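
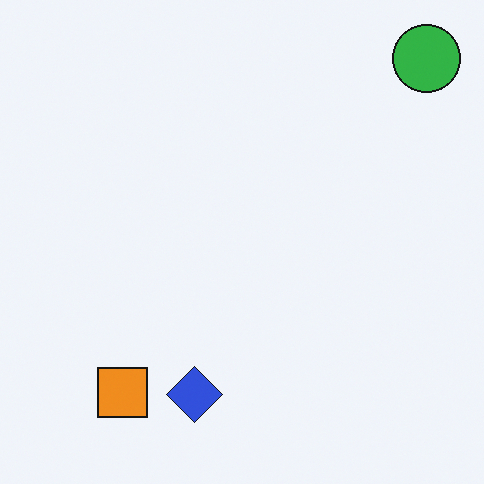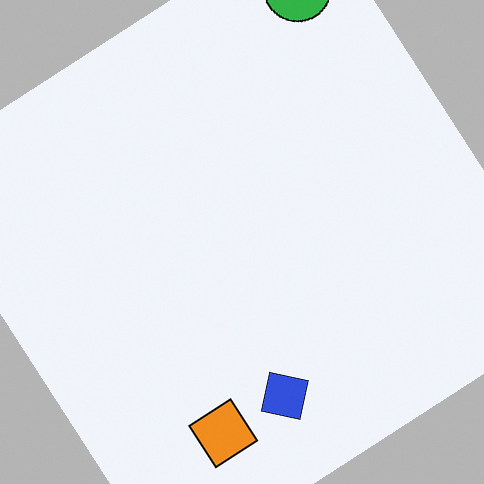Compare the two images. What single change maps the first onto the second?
The second image is the first rotated counter-clockwise by a large amount — several tens of degrees.

Every shape is tilted by the same angle and the image corners show triangular fill wedges — a whole-image rotation by a non-right angle.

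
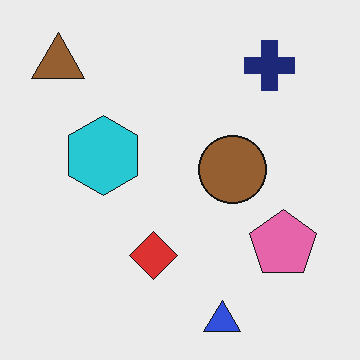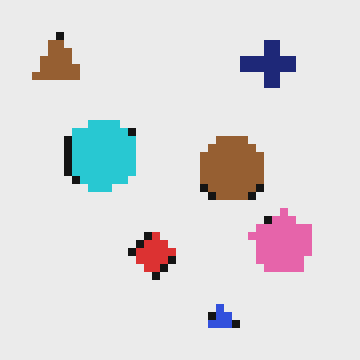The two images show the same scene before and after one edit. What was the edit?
The image was pixelated into visible square blocks.

Shapes are reduced to large square blocks; fine edges and outlines are lost — a downscale-then-upscale (mosaic) effect.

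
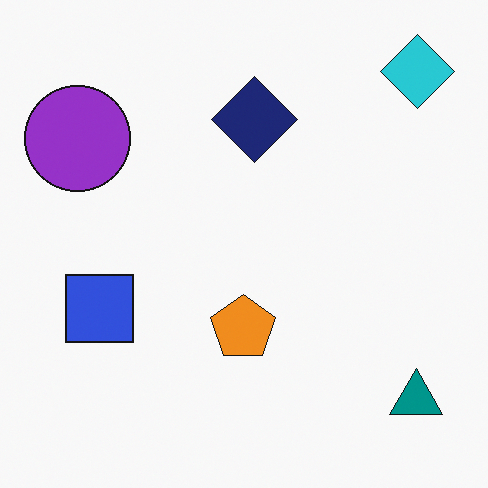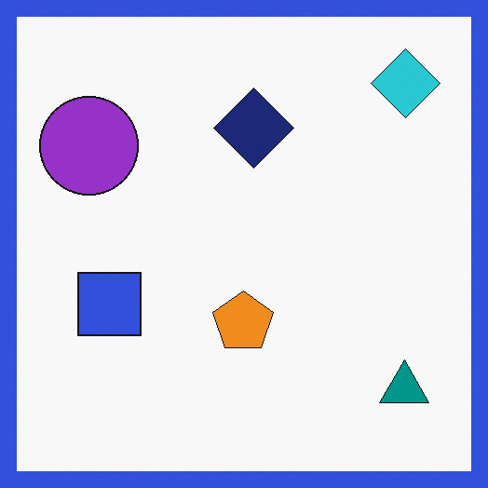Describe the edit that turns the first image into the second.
This is the original image framed with a blue border.

A solid blue frame runs around the edge of the second image, with the content slightly shrunk inside it.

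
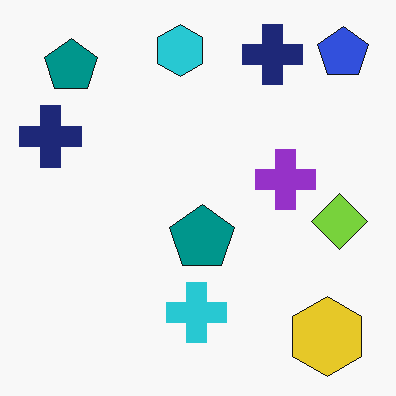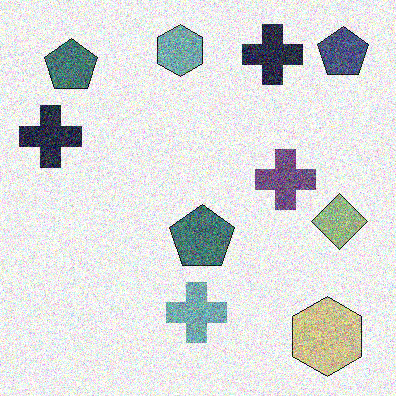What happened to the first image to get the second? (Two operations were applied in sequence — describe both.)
The transformation is: heavily desaturated, then degraded with heavy additive noise.

All colors are more muted and greyish — a global saturation change. Random speckle covers the whole image, including the flat background.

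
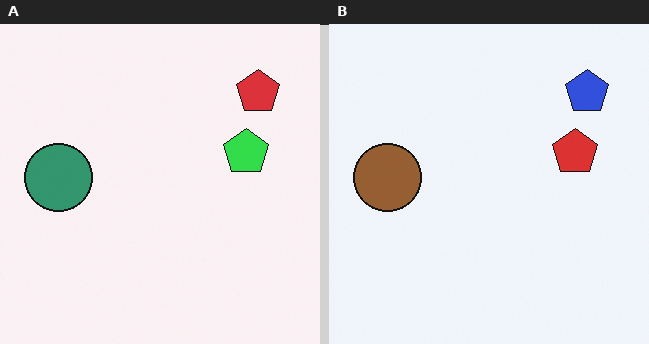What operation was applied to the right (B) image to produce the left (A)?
Hue-shifted through roughly a third of the color wheel.

Every shape's color has rotated by the same amount around the hue wheel — a uniform hue shift.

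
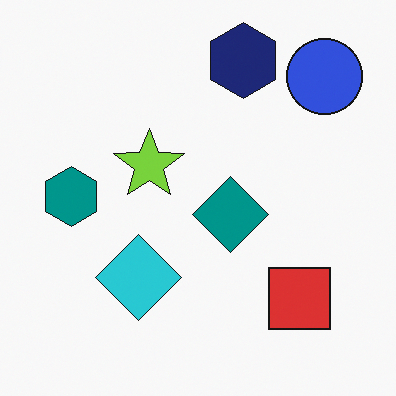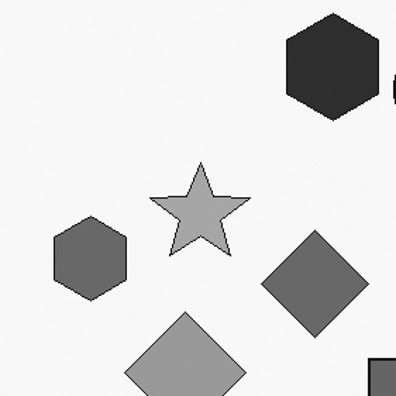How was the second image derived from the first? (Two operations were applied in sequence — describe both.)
The image was cropped slightly and scaled back up, then converted to grayscale.

The visible shapes are larger and the field of view is narrower; shapes near the original edges may be partly or wholly outside the frame — a crop-and-rescale. All color is removed — every shape is now a shade of grey.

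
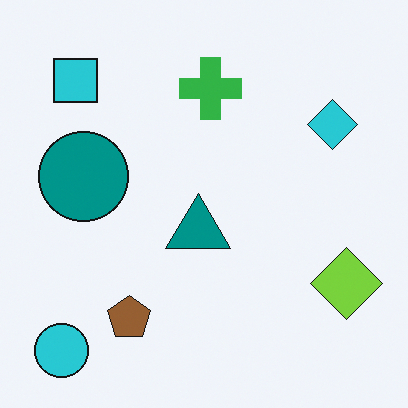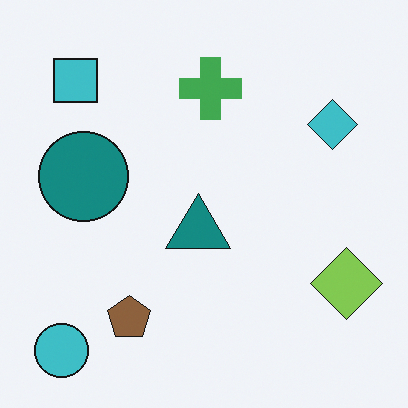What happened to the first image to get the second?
The image was slightly desaturated.

All colors are more muted and greyish — a global saturation change.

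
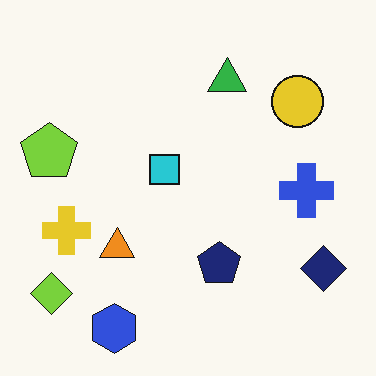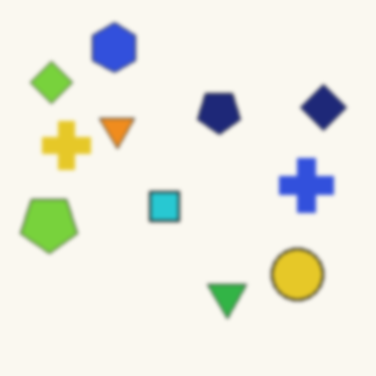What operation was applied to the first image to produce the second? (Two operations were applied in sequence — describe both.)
It was flipped vertically (top ↔ bottom), then lightly blurred.

The blue hexagon is in the bottom-left of the first image and the top-left of the second — shapes on opposite sides of the horizontal midline have swapped in a mirror flip. Shape edges and outlines are uniformly softened across the whole image.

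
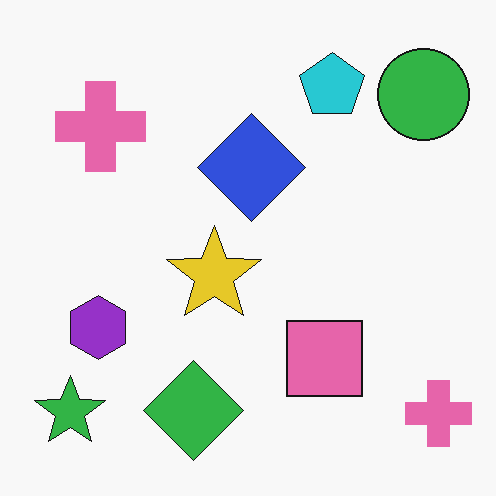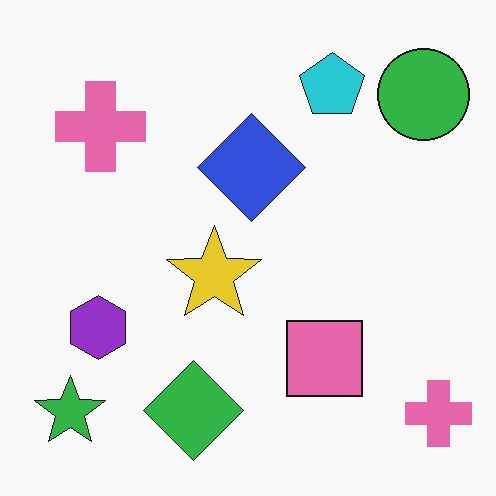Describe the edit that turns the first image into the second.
The transformation is: given moderate JPEG compression.

Blocky 8×8 compression artifacts appear around shape edges and the flat background shows ringing — characteristic JPEG degradation.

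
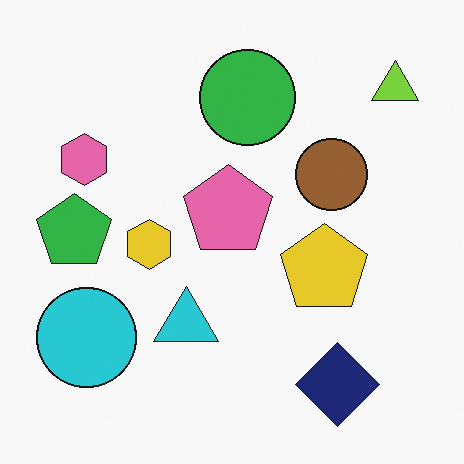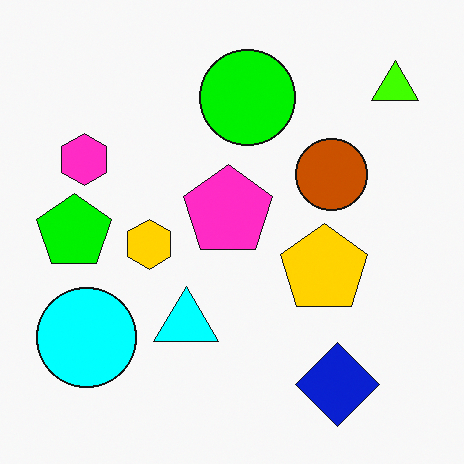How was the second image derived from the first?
This is the original image made much more vivid (saturation change).

All colors are more vivid — a global saturation change.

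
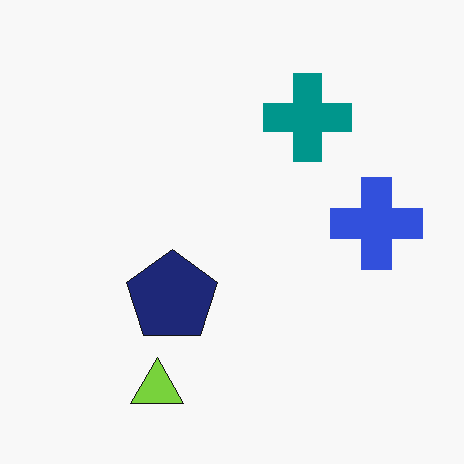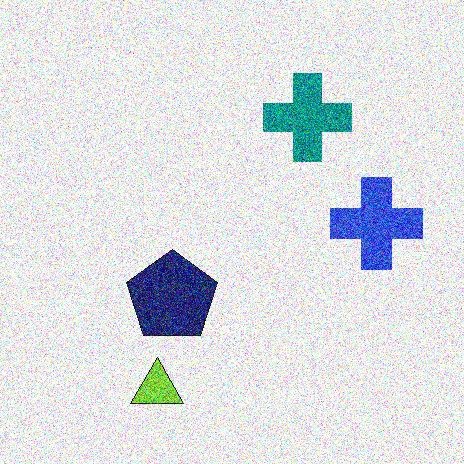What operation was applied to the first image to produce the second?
The second image is the first degraded with a thick layer of grain.

Random speckle covers the whole image, including the flat background.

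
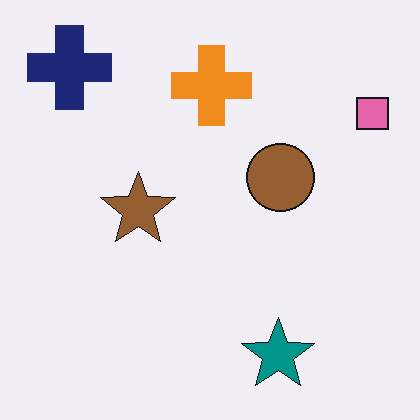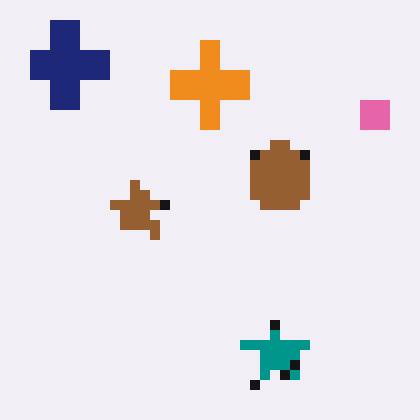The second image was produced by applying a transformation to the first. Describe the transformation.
It was coarsely pixelated.

Shapes are reduced to large square blocks; fine edges and outlines are lost — a downscale-then-upscale (mosaic) effect.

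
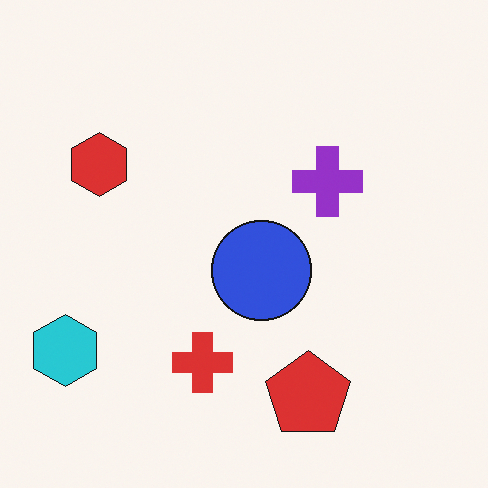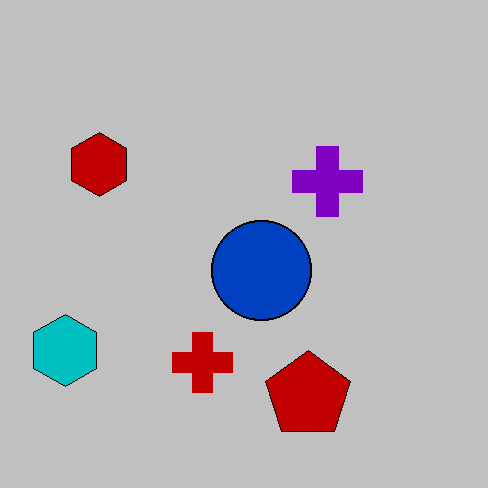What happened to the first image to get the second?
It was aggressively posterized.

Each flat color has snapped to a coarser quantized level — most visibly, the near-white background has dropped to a flat grey.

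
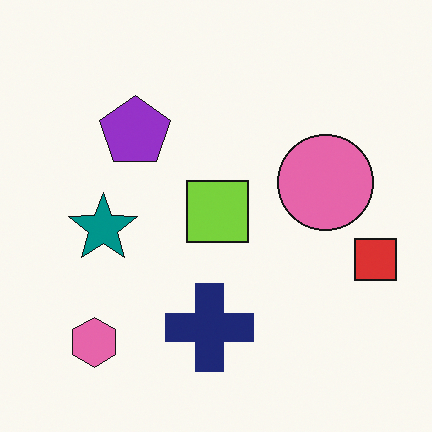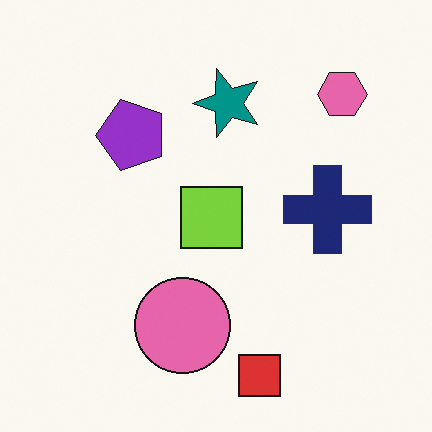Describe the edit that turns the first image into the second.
Transposed (reflected across the top-left ↔ bottom-right diagonal).

Shapes have swapped their row and column positions — what was in the top-right is now in the bottom-left — a diagonal reflection.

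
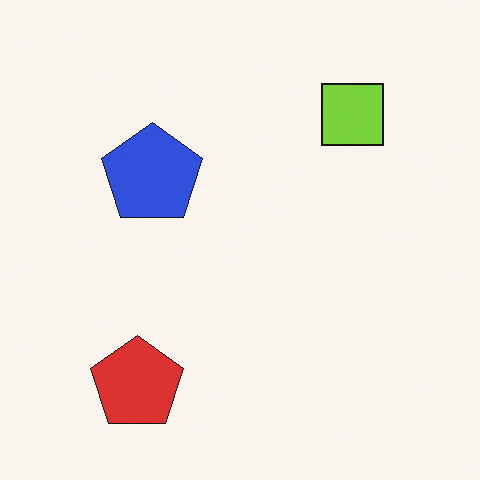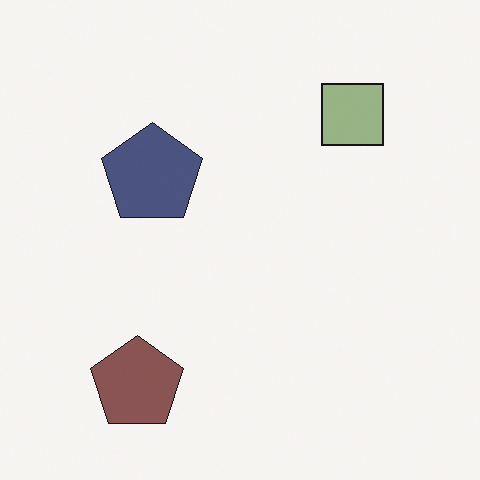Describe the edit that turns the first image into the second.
The transformation is: heavily desaturated.

All colors are more muted and greyish — a global saturation change.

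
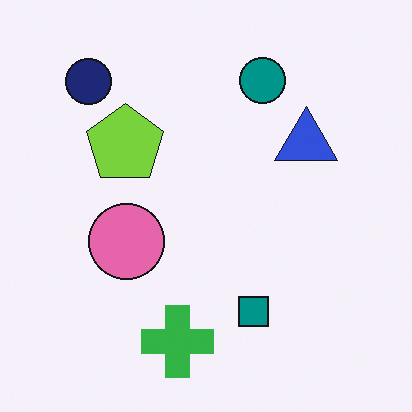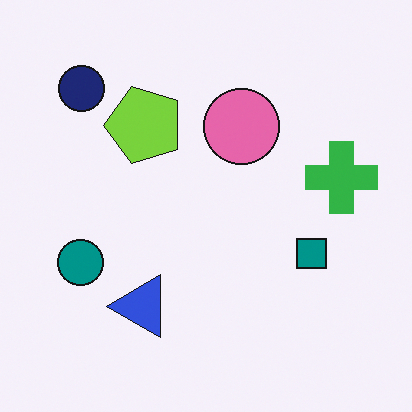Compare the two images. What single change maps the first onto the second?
The image was transposed (reflected across the top-left ↔ bottom-right diagonal).

Shapes have swapped their row and column positions — what was in the top-right is now in the bottom-left — a diagonal reflection.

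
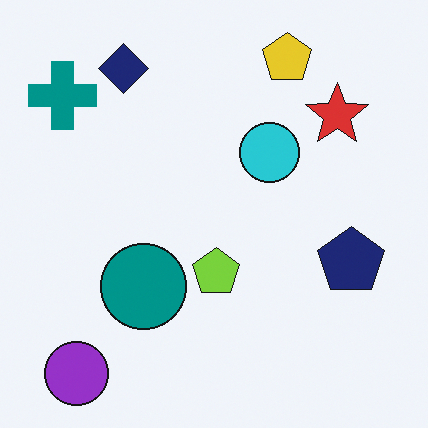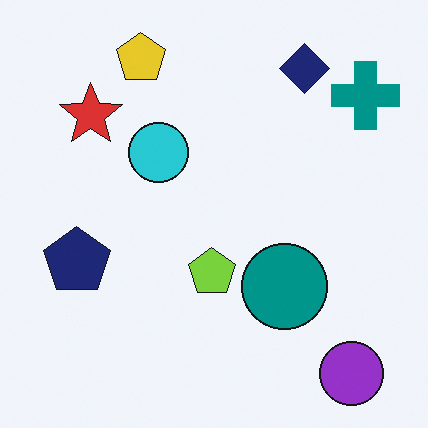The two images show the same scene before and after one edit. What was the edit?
The second image is the first flipped horizontally (left ↔ right).

The teal cross is in the top-left of the first image and the top-right of the second — shapes on opposite sides of the vertical midline have swapped in a mirror flip.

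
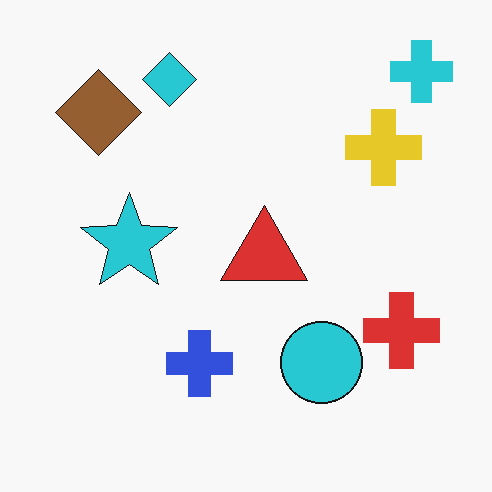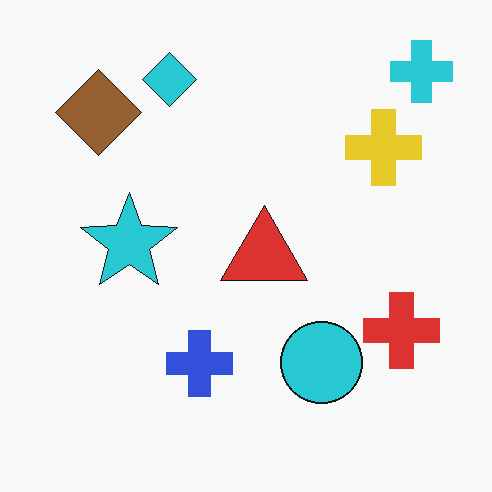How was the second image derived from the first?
The image was given moderate JPEG compression.

Blocky 8×8 compression artifacts appear around shape edges and the flat background shows ringing — characteristic JPEG degradation.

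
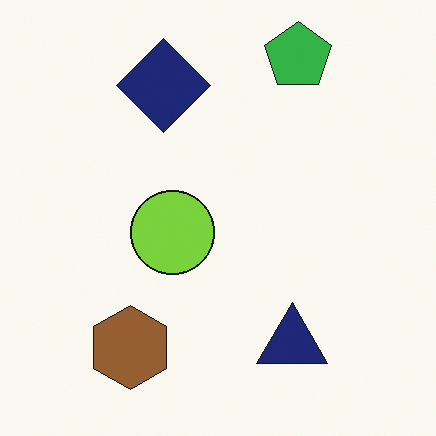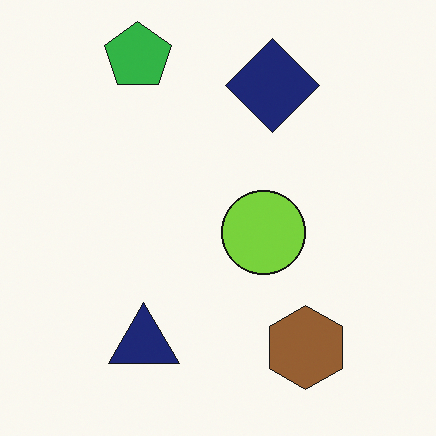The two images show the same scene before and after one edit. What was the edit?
It was flipped horizontally (left ↔ right).

The brown hexagon is in the bottom-left of the first image and the bottom-right of the second — shapes on opposite sides of the vertical midline have swapped in a mirror flip.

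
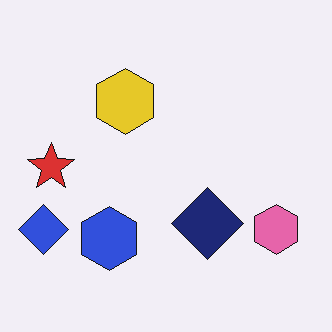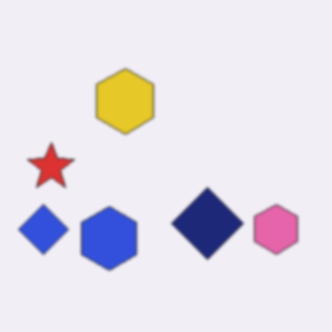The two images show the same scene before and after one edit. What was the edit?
This is the original image slightly softened.

Shape edges and outlines are uniformly softened across the whole image.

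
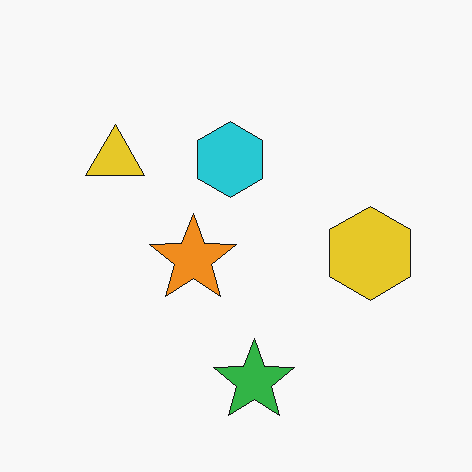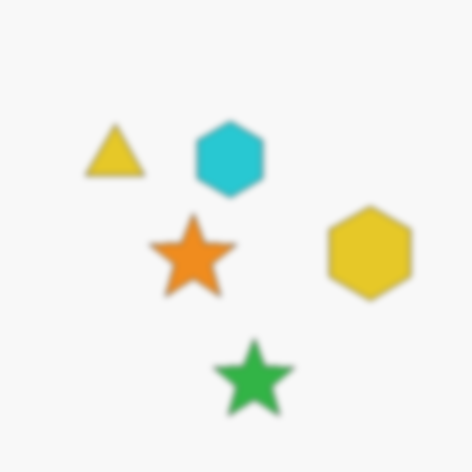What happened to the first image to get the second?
The image was noticeably gaussian-blurred.

Shape edges and outlines are uniformly softened across the whole image.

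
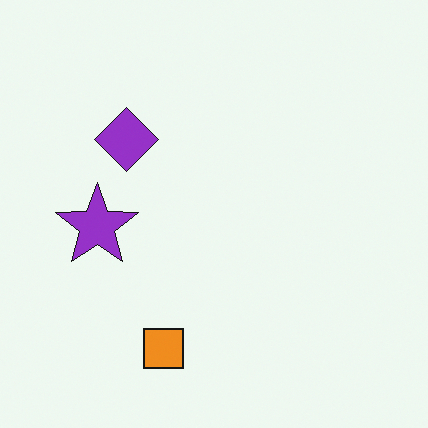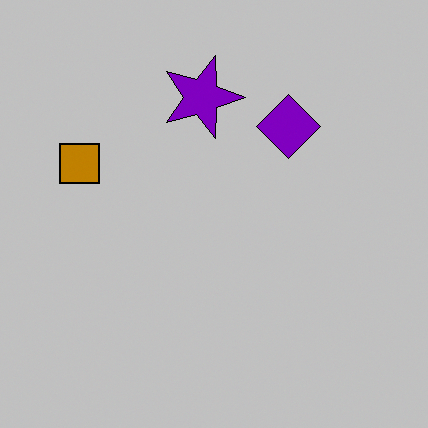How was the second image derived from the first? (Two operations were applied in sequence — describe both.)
It was aggressively posterized, then rotated 90° clockwise.

Each flat color has snapped to a coarser quantized level — most visibly, the near-white background has dropped to a flat grey. The orange square sits in the bottom of the first image and the left of the second — consistent with a whole-image 90° clockwise rotation.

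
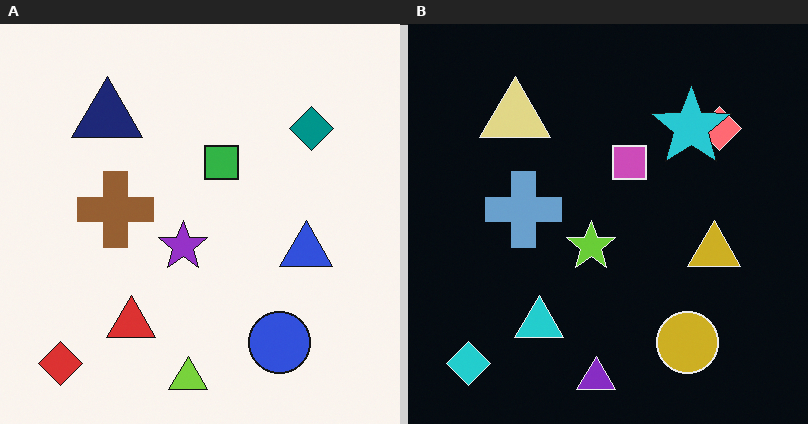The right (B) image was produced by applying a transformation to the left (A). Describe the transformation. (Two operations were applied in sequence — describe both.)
This is the original image color-inverted (negative), then overlaid with an additional cyan star.

The light background has become dark and every shape's color is its complement — a photographic negative. A cyan star appears in the right (B) image that is absent from the left (A).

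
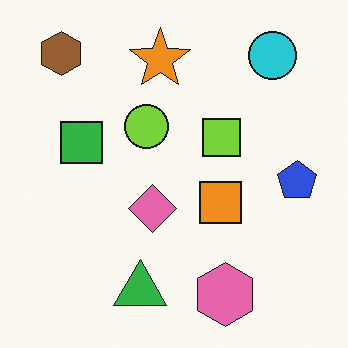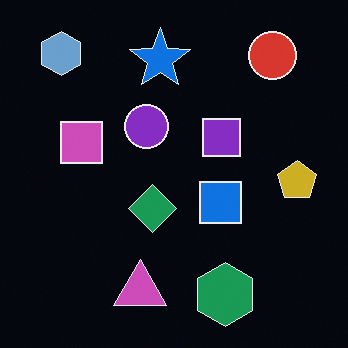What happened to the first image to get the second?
This is the original image color-inverted (negative).

The light background has become dark and every shape's color is its complement — a photographic negative.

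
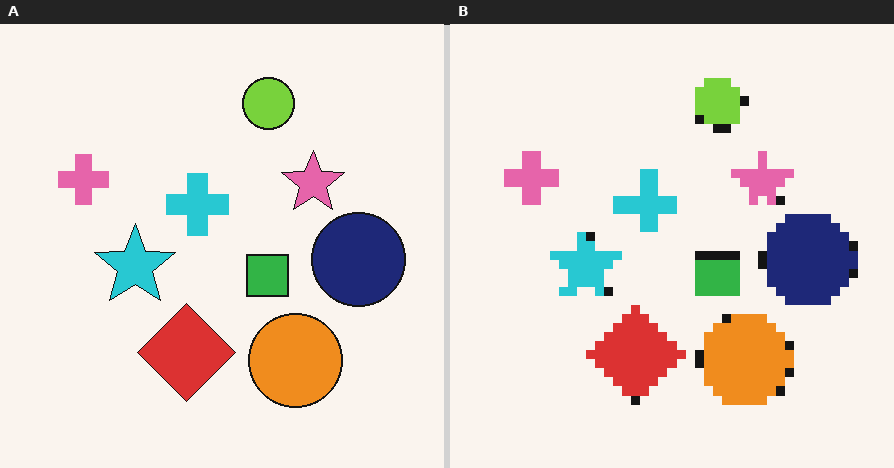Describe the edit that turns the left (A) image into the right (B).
The transformation is: heavily pixelated into large blocks.

Shapes are reduced to large square blocks; fine edges and outlines are lost — a downscale-then-upscale (mosaic) effect.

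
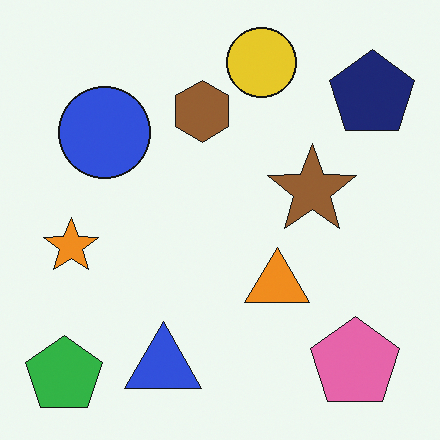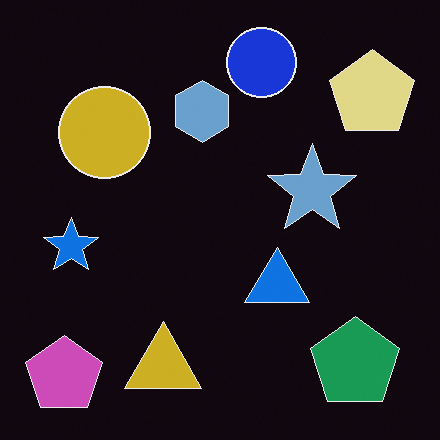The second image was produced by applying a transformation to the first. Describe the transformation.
It was color-inverted (negative).

The light background has become dark and every shape's color is its complement — a photographic negative.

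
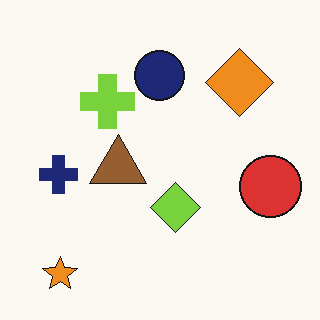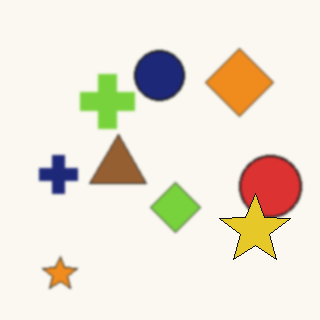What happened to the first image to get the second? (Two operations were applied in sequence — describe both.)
Given a subtle gaussian blur, then overlaid with an additional yellow star.

Shape edges and outlines are uniformly softened across the whole image. A yellow star appears in the second image that is absent from the first.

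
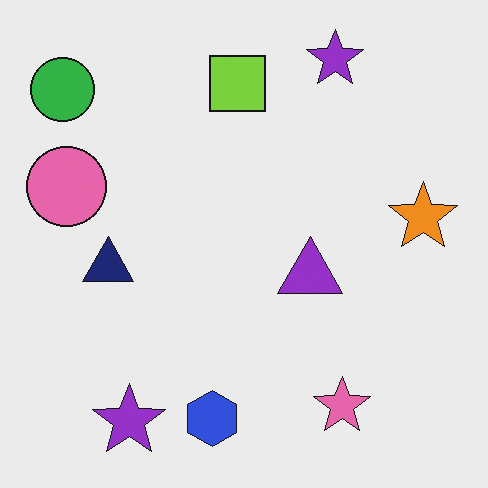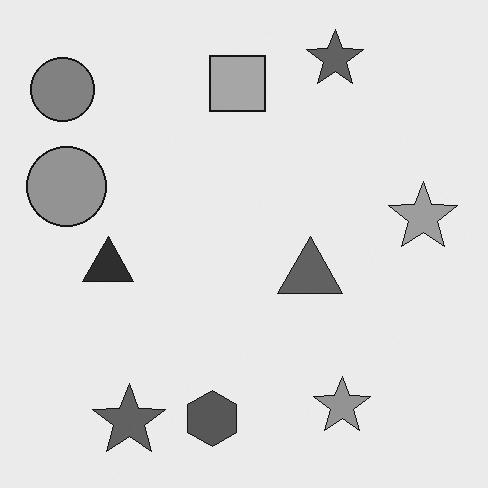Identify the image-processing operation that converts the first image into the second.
It was converted to grayscale.

All color is removed — every shape is now a shade of grey.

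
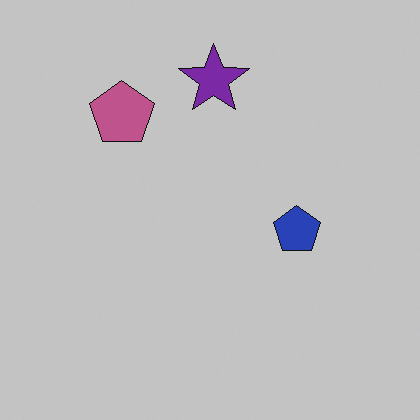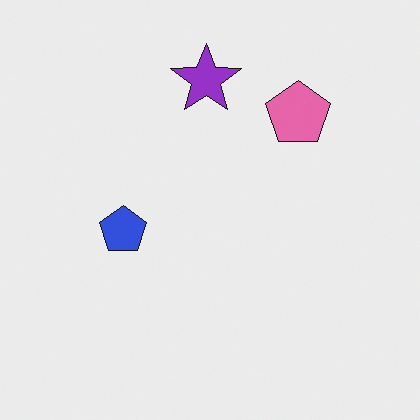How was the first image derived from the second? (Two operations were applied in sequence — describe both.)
This is the original image flipped horizontally (left ↔ right), then darkened a little.

The pink pentagon is in the top-right of the second image and the top-left of the first — shapes on opposite sides of the vertical midline have swapped in a mirror flip. Every pixel — background and shapes alike — is uniformly darkened.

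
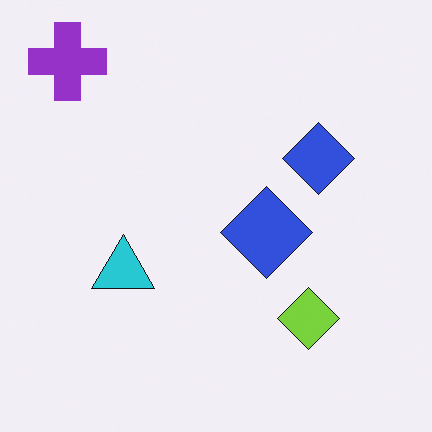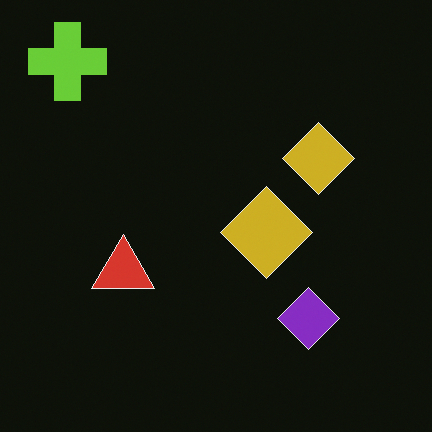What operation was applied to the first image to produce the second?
It was color-inverted (negative).

The light background has become dark and every shape's color is its complement — a photographic negative.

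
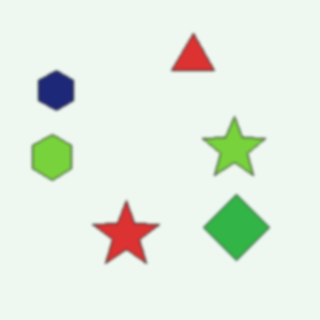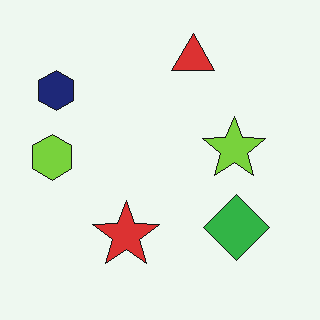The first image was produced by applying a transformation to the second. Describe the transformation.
The first image is the second slightly softened.

Shape edges and outlines are uniformly softened across the whole image.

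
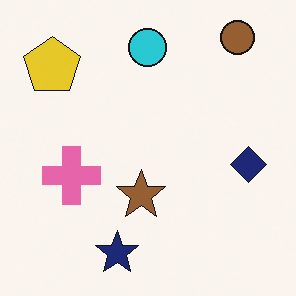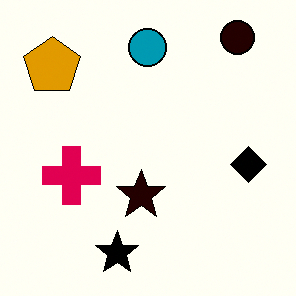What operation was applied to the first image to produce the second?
This is the original image boosted in contrast.

Tones are pushed away from mid-grey across the whole image — a global contrast change.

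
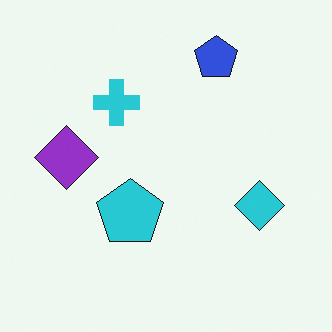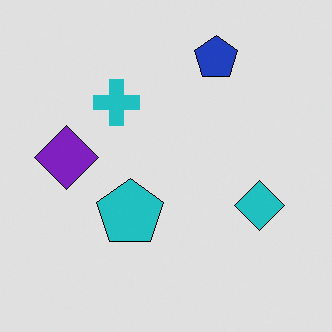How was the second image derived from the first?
Moderately posterized.

Each flat color has snapped to a coarser quantized level — most visibly, the near-white background has dropped to a flat grey.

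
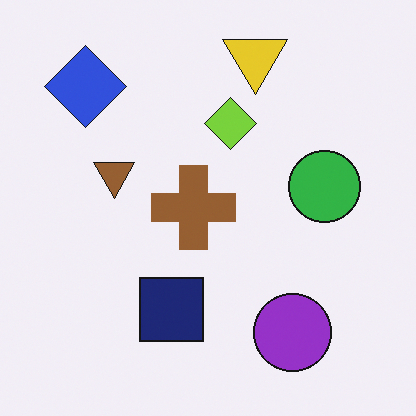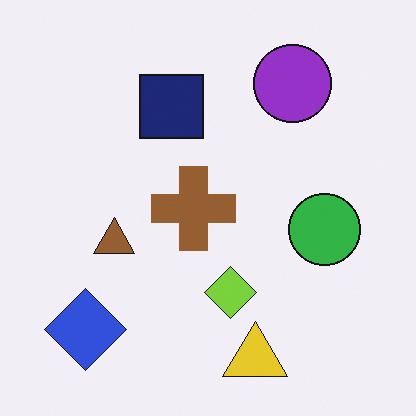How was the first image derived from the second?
This is the original image flipped vertically (top ↔ bottom).

The yellow triangle is in the bottom of the second image and the top of the first — shapes on opposite sides of the horizontal midline have swapped in a mirror flip.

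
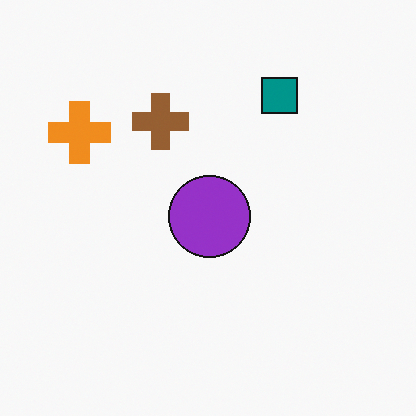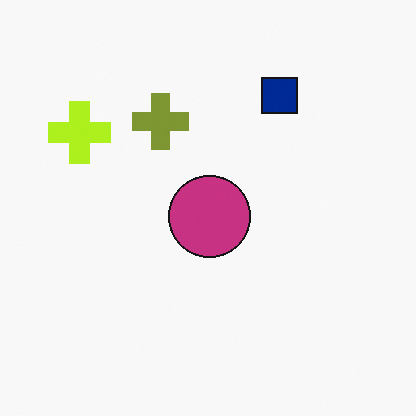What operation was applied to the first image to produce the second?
The transformation is: hue-shifted by a small amount.

Every shape's color has rotated by the same amount around the hue wheel — a uniform hue shift.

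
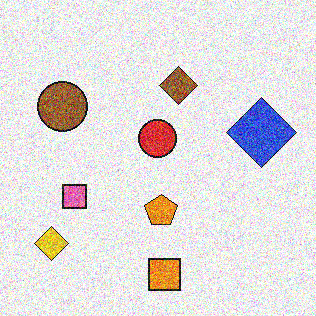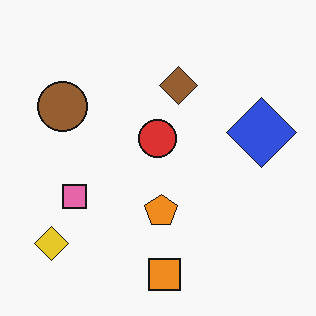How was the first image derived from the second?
Degraded with strong gaussian noise.

Random speckle covers the whole image, including the flat background.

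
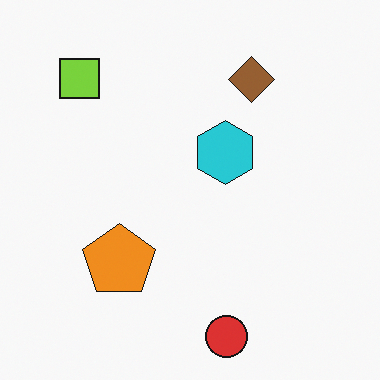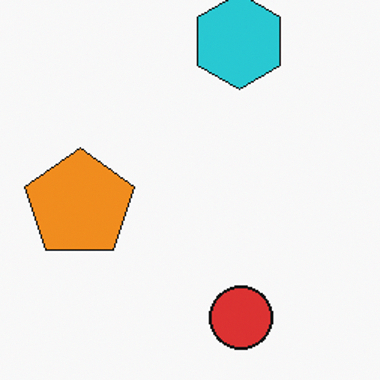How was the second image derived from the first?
Cropped slightly and scaled back up.

The visible shapes are larger and the field of view is narrower; shapes near the original edges may be partly or wholly outside the frame — a crop-and-rescale.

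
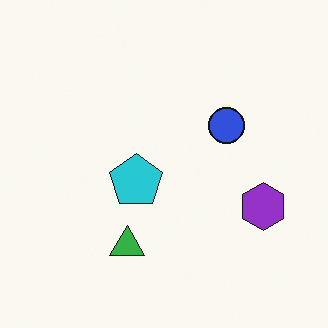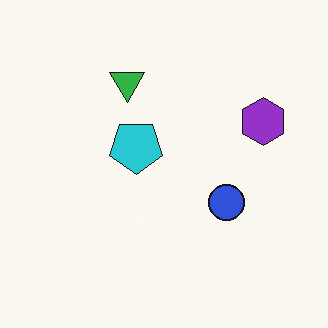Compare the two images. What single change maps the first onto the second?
The image was flipped vertically (top ↔ bottom).

The green triangle is in the bottom of the first image and the top of the second — shapes on opposite sides of the horizontal midline have swapped in a mirror flip.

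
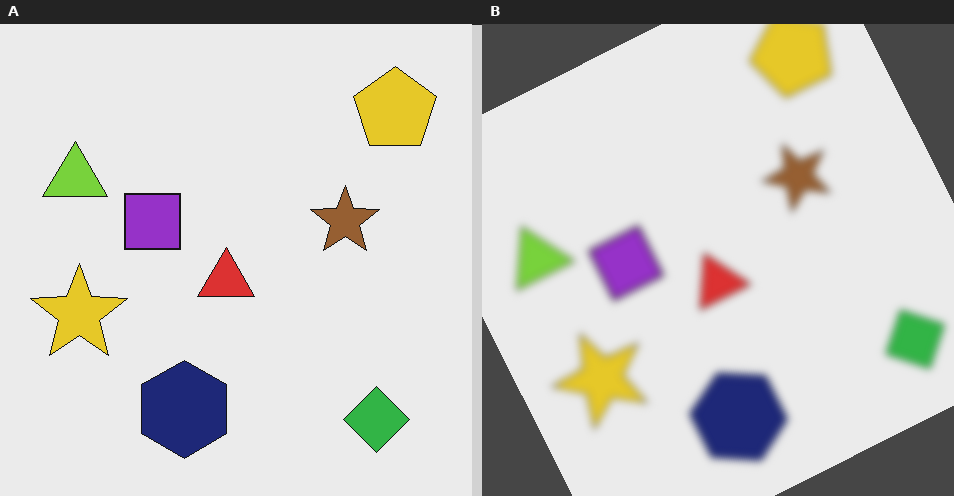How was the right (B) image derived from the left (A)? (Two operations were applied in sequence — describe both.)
The right (B) image is the left (A) moderately blurred, then rotated counter-clockwise by a moderate amount.

Shape edges and outlines are uniformly softened across the whole image. Every shape is tilted by the same angle and the image corners show triangular fill wedges — a whole-image rotation by a non-right angle.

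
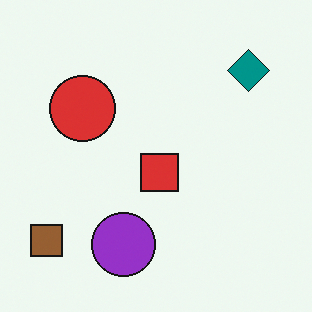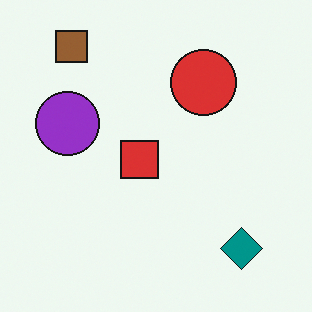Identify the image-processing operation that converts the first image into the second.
The transformation is: rotated 90° clockwise.

The brown square sits in the bottom-left of the first image and the top-left of the second — consistent with a whole-image 90° clockwise rotation.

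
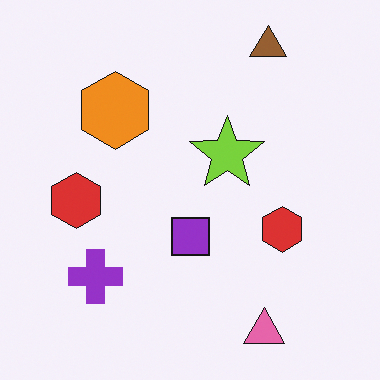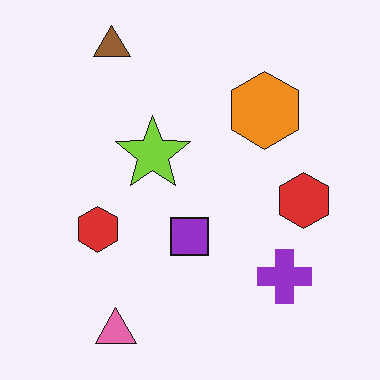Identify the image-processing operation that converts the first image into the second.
It was flipped horizontally (left ↔ right).

The purple cross is in the bottom-left of the first image and the bottom-right of the second — shapes on opposite sides of the vertical midline have swapped in a mirror flip.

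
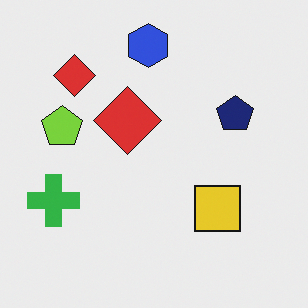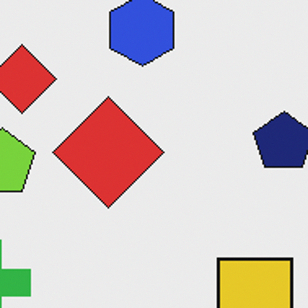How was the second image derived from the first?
It was cropped tightly and scaled back up.

The visible shapes are larger and the field of view is narrower; shapes near the original edges may be partly or wholly outside the frame — a crop-and-rescale.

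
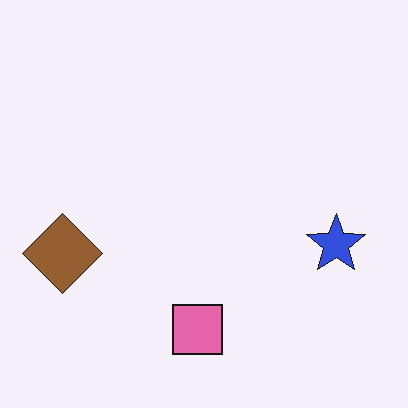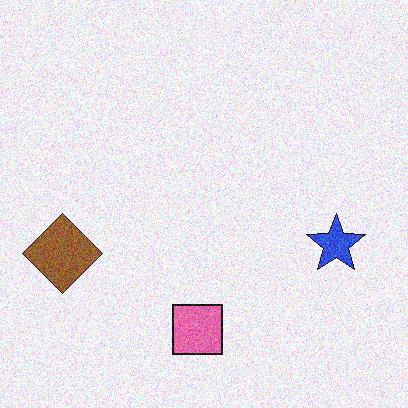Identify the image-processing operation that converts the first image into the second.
The second image is the first degraded with moderate additive noise.

Random speckle covers the whole image, including the flat background.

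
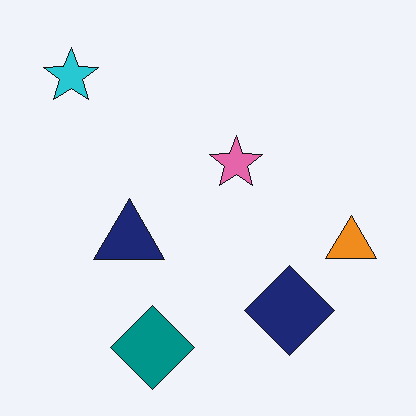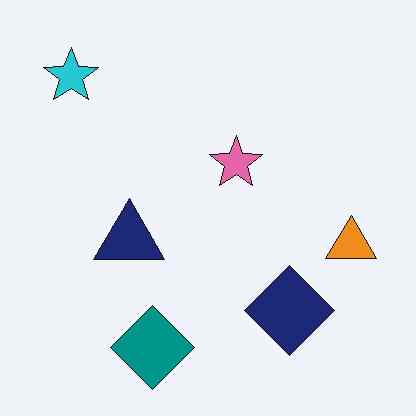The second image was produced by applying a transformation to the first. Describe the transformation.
The image was JPEG-compressed with visible artifacts.

Blocky 8×8 compression artifacts appear around shape edges and the flat background shows ringing — characteristic JPEG degradation.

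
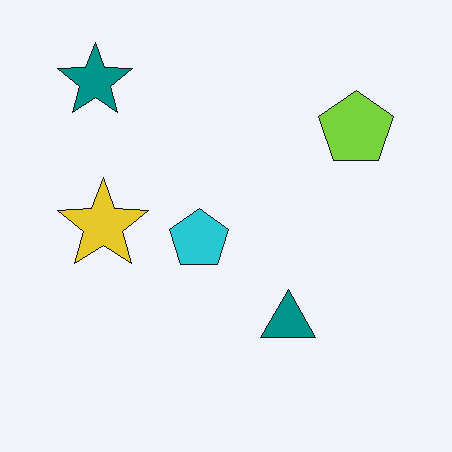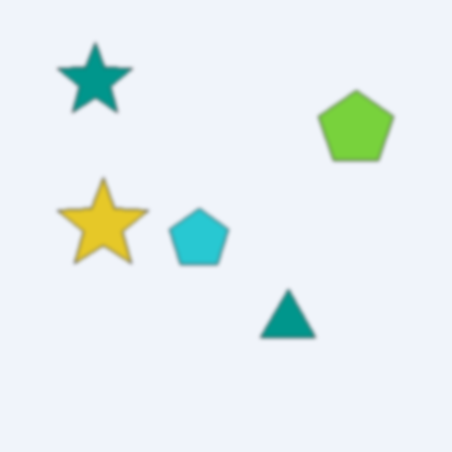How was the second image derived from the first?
The transformation is: lightly blurred.

Shape edges and outlines are uniformly softened across the whole image.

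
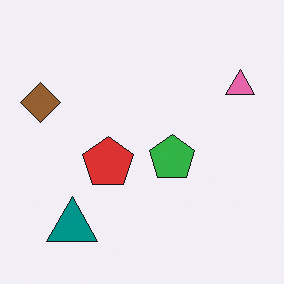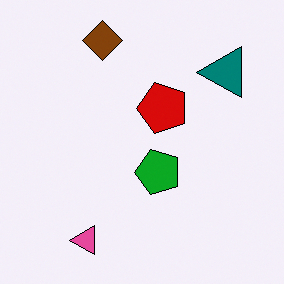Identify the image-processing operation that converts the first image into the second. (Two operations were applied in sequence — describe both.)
The transformation is: given slightly increased contrast, then transposed (reflected across the top-left ↔ bottom-right diagonal).

Tones are pushed away from mid-grey across the whole image — a global contrast change. Shapes have swapped their row and column positions — what was in the top-right is now in the bottom-left — a diagonal reflection.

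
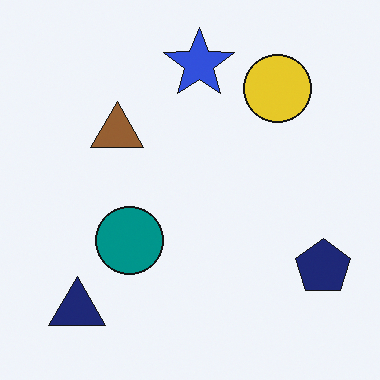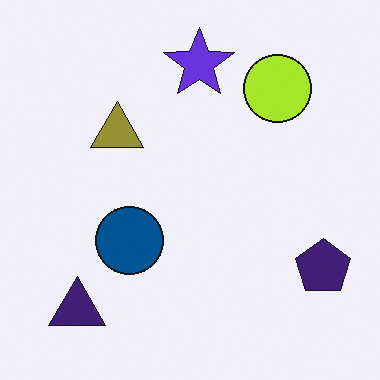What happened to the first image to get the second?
Hue-shifted by a small amount.

Every shape's color has rotated by the same amount around the hue wheel — a uniform hue shift.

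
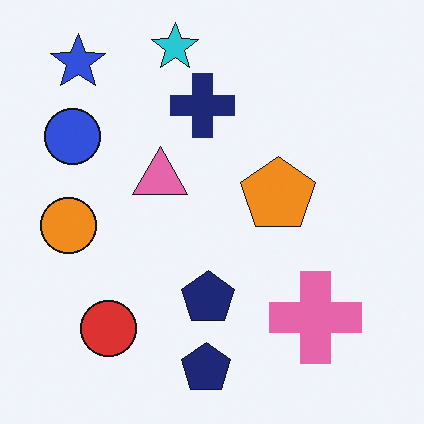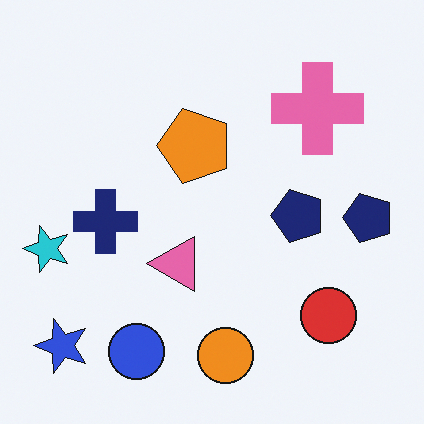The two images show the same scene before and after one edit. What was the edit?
The transformation is: rotated 90° counter-clockwise.

The blue star sits in the top-left of the first image and the bottom-left of the second — consistent with a whole-image 90° counter-clockwise rotation.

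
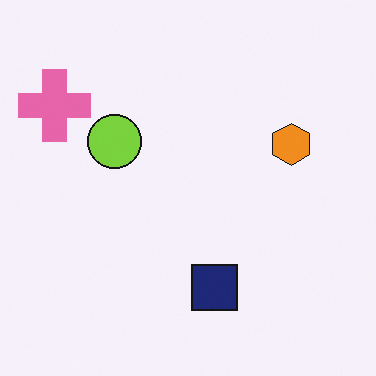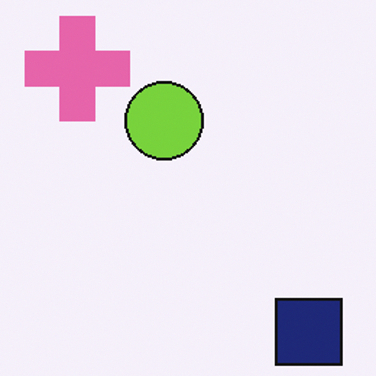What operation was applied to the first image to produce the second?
This is the original image cropped to a modestly smaller region and rescaled.

The visible shapes are larger and the field of view is narrower; shapes near the original edges may be partly or wholly outside the frame — a crop-and-rescale.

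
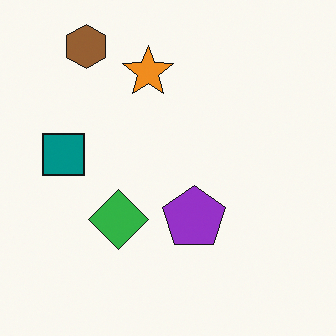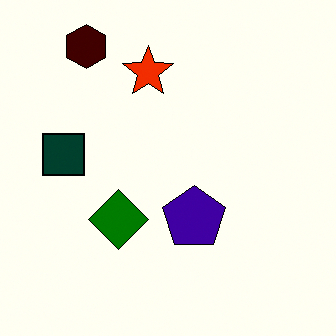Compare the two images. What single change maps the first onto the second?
Boosted in contrast.

Tones are pushed away from mid-grey across the whole image — a global contrast change.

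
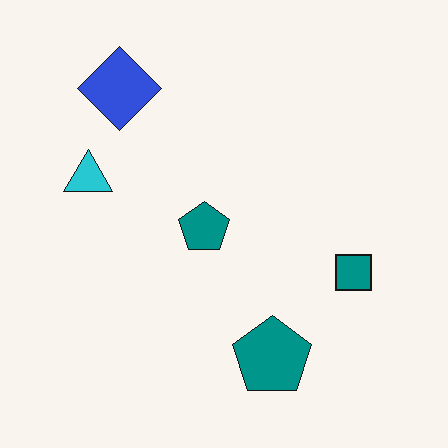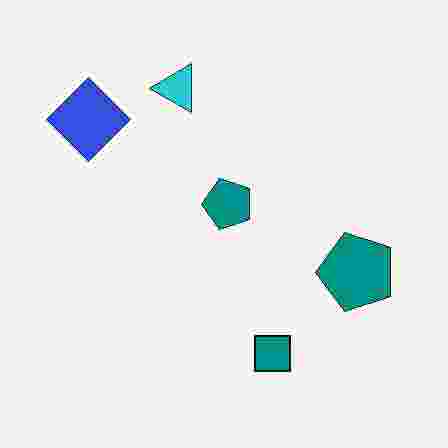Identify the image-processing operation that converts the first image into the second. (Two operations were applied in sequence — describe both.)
It was heavily JPEG-compressed with obvious blocking artifacts, then transposed (reflected across the top-left ↔ bottom-right diagonal).

Blocky 8×8 compression artifacts appear around shape edges and the flat background shows ringing — characteristic JPEG degradation. Shapes have swapped their row and column positions — what was in the top-right is now in the bottom-left — a diagonal reflection.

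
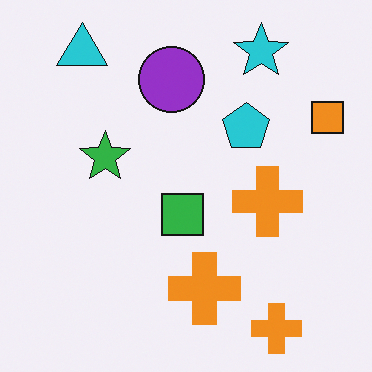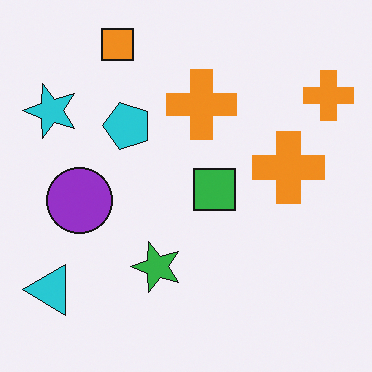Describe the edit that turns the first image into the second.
This is the original image rotated 90° counter-clockwise.

The cyan triangle sits in the top-left of the first image and the bottom-left of the second — consistent with a whole-image 90° counter-clockwise rotation.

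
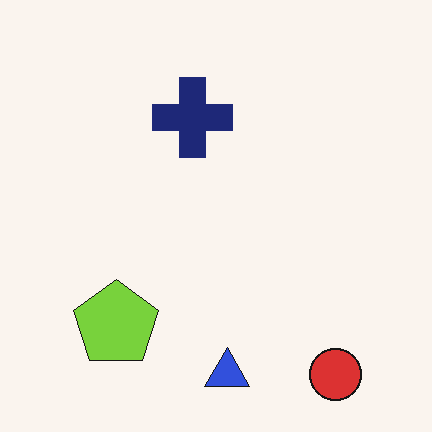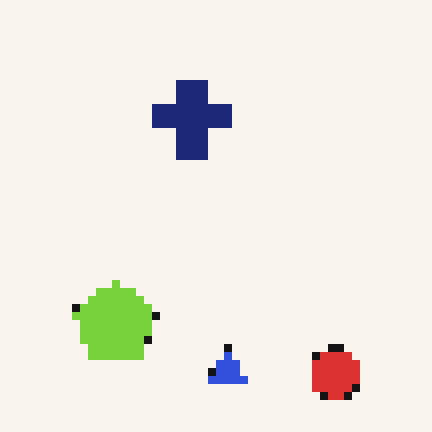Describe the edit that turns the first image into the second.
The transformation is: moderately pixelated.

Shapes are reduced to large square blocks; fine edges and outlines are lost — a downscale-then-upscale (mosaic) effect.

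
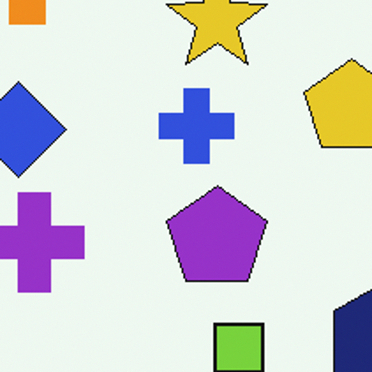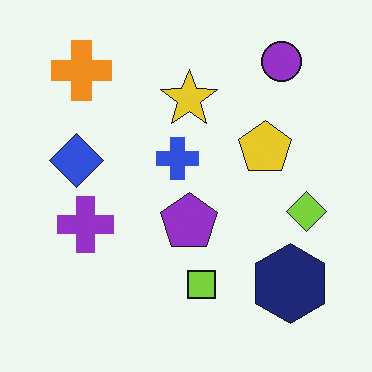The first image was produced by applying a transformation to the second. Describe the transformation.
The transformation is: cropped to a noticeably smaller region and rescaled.

The visible shapes are larger and the field of view is narrower; shapes near the original edges may be partly or wholly outside the frame — a crop-and-rescale.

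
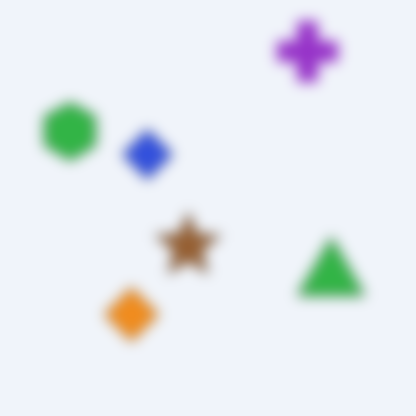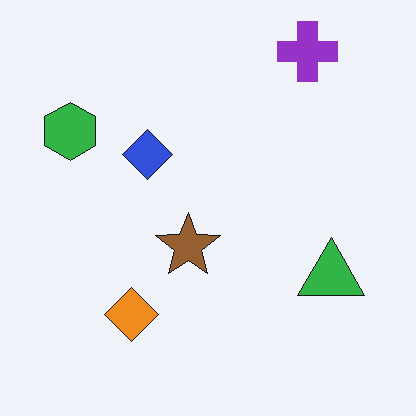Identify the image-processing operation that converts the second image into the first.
The first image is the second strongly gaussian-blurred.

Shape edges and outlines are uniformly softened across the whole image.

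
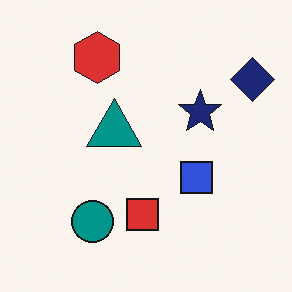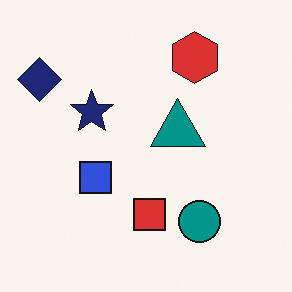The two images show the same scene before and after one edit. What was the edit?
Flipped horizontally (left ↔ right).

The navy diamond is in the top-right of the first image and the top-left of the second — shapes on opposite sides of the vertical midline have swapped in a mirror flip.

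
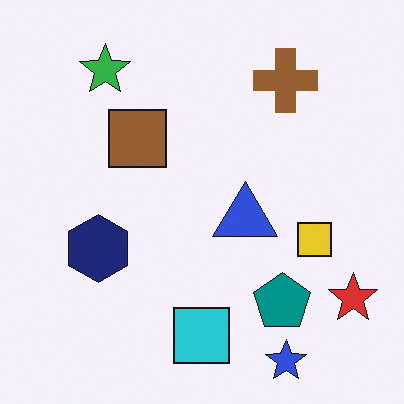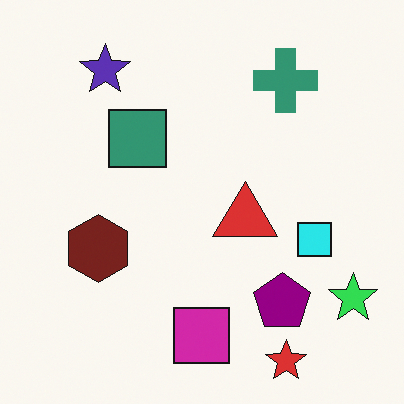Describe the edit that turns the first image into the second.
The second image is the first hue-shifted by a moderate amount.

Every shape's color has rotated by the same amount around the hue wheel — a uniform hue shift.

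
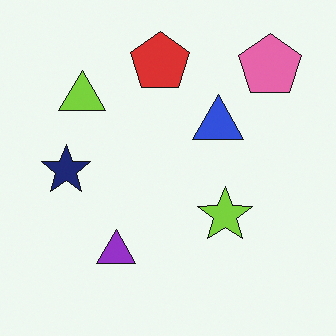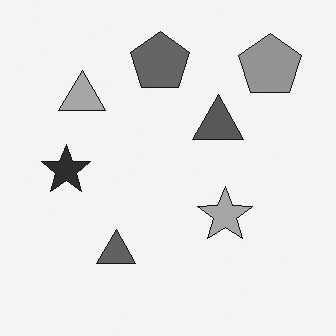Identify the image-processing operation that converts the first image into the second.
The image was converted to grayscale.

All color is removed — every shape is now a shade of grey.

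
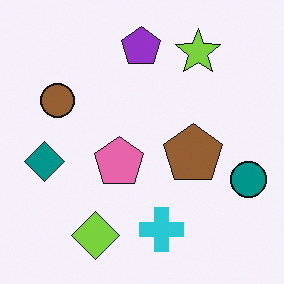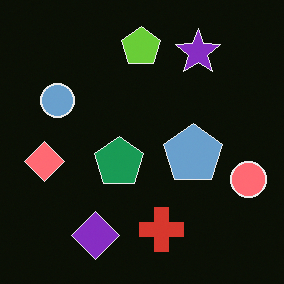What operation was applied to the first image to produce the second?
The image was color-inverted (negative).

The light background has become dark and every shape's color is its complement — a photographic negative.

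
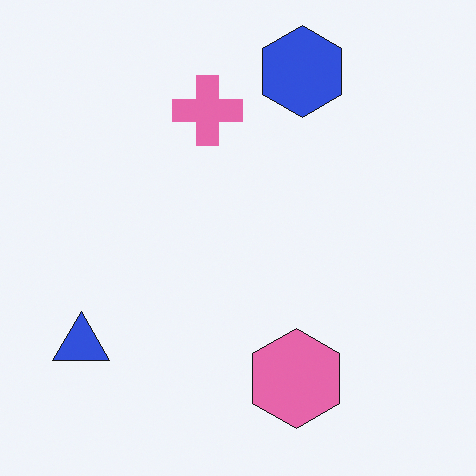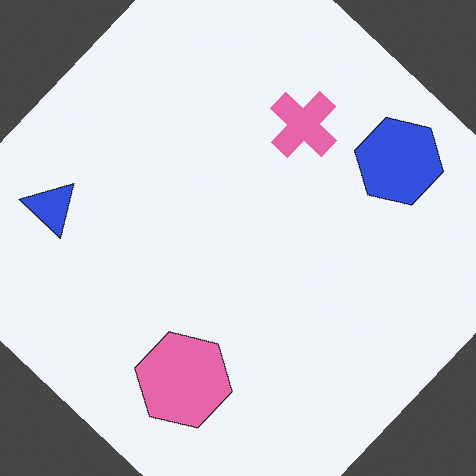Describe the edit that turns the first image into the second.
The image was rotated clockwise by a large amount — several tens of degrees.

Every shape is tilted by the same angle and the image corners show triangular fill wedges — a whole-image rotation by a non-right angle.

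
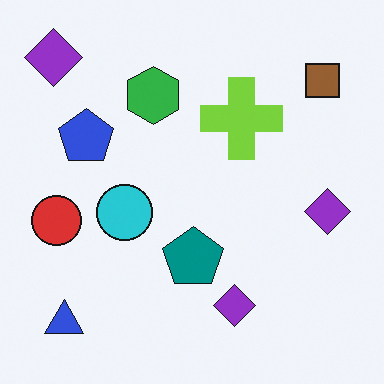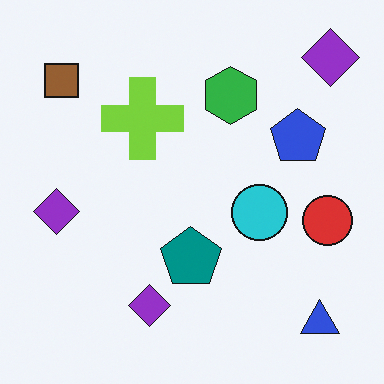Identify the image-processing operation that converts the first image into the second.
This is the original image flipped horizontally (left ↔ right).

The red circle is in the left of the first image and the right of the second — shapes on opposite sides of the vertical midline have swapped in a mirror flip.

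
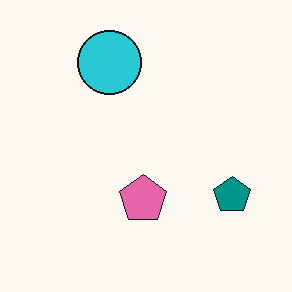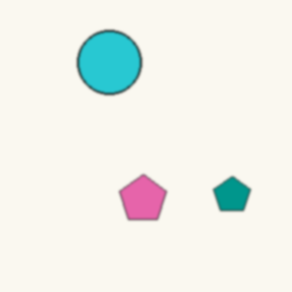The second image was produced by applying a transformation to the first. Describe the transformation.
It was slightly softened.

Shape edges and outlines are uniformly softened across the whole image.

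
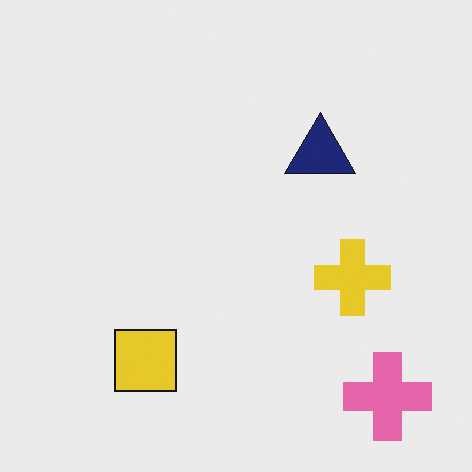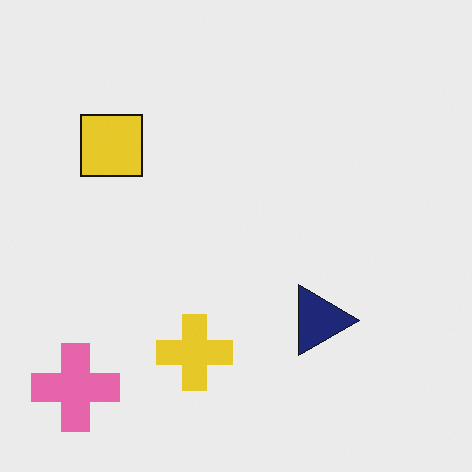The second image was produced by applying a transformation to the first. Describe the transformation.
Rotated 90° clockwise.

The pink cross sits in the bottom-right of the first image and the bottom-left of the second — consistent with a whole-image 90° clockwise rotation.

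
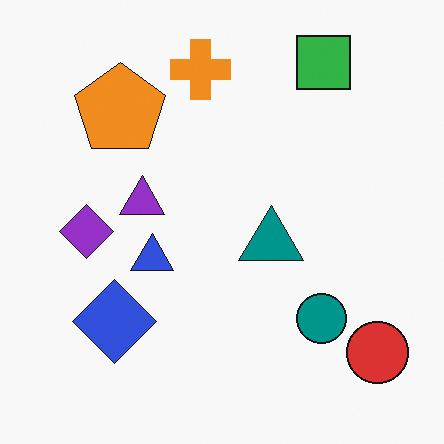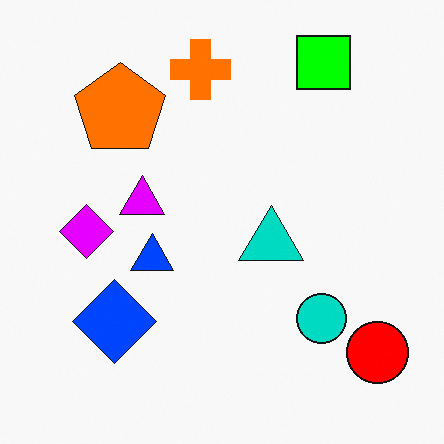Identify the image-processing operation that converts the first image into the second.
It was made much more vivid (saturation change).

All colors are more vivid — a global saturation change.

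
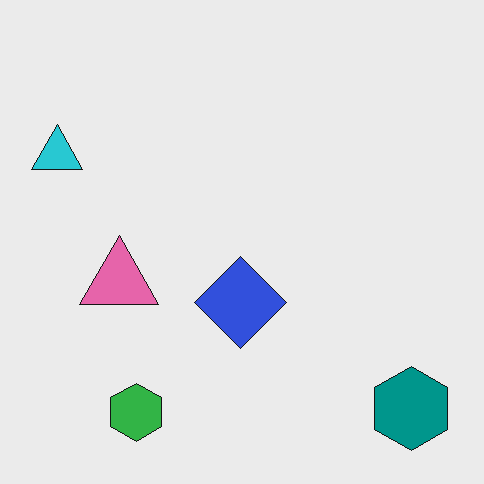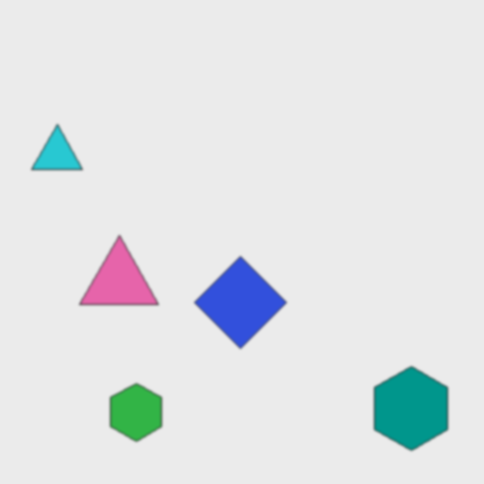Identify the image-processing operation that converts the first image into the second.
The transformation is: given a subtle gaussian blur.

Shape edges and outlines are uniformly softened across the whole image.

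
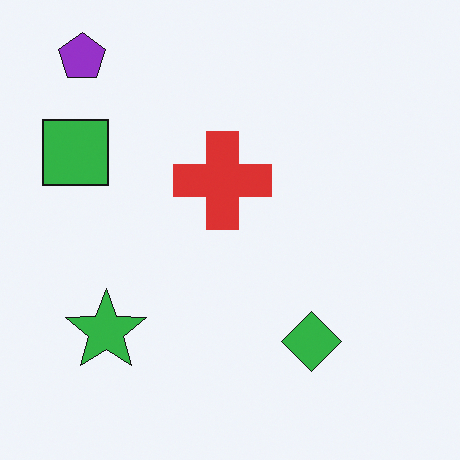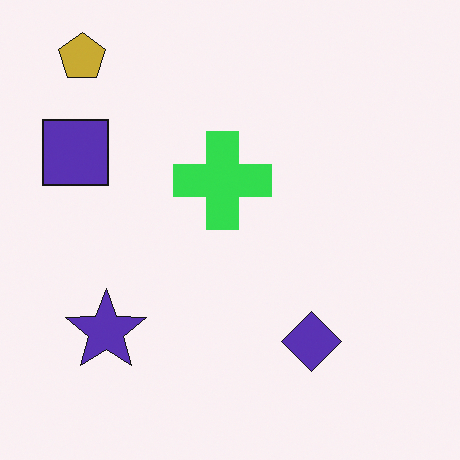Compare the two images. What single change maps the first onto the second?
The transformation is: hue-shifted noticeably.

Every shape's color has rotated by the same amount around the hue wheel — a uniform hue shift.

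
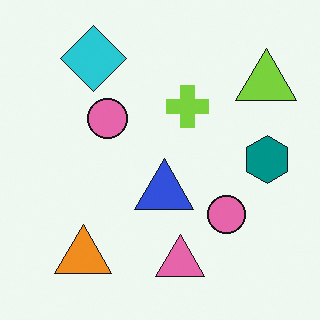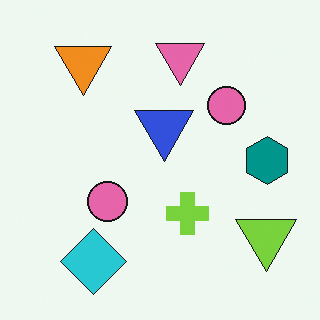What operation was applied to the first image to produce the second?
This is the original image flipped vertically (top ↔ bottom).

The cyan diamond is in the top-left of the first image and the bottom-left of the second — shapes on opposite sides of the horizontal midline have swapped in a mirror flip.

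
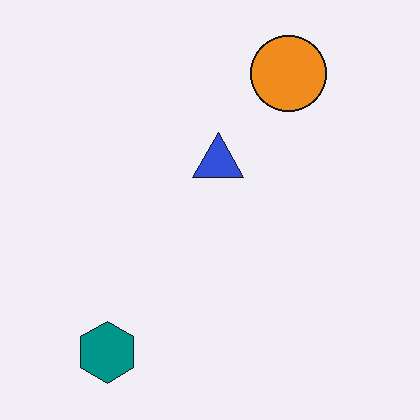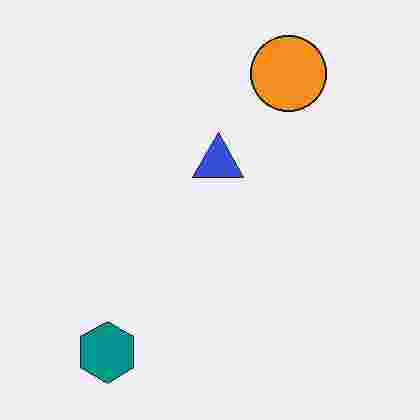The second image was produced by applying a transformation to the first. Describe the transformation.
The transformation is: degraded with heavy JPEG compression.

Blocky 8×8 compression artifacts appear around shape edges and the flat background shows ringing — characteristic JPEG degradation.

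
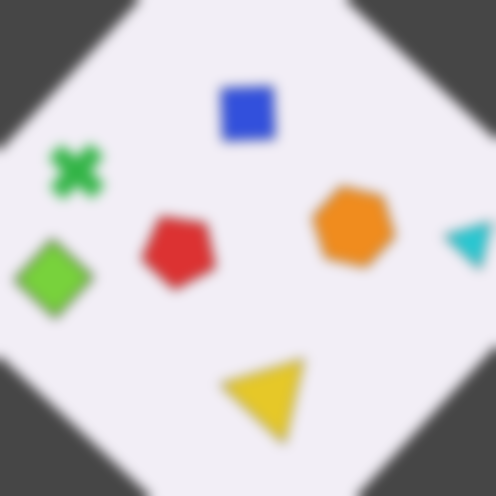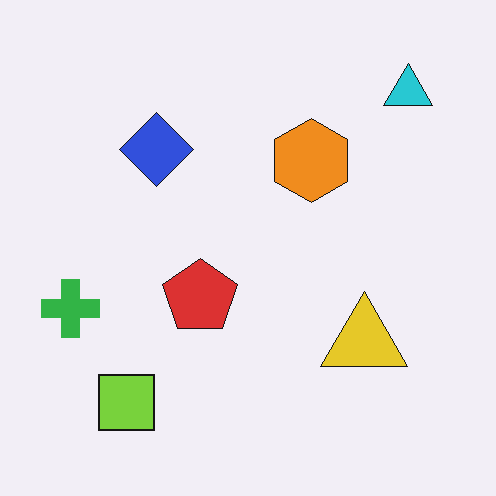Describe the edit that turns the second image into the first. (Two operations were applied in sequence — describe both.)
It was rotated clockwise by a large amount — several tens of degrees, then strongly gaussian-blurred.

Every shape is tilted by the same angle and the image corners show triangular fill wedges — a whole-image rotation by a non-right angle. Shape edges and outlines are uniformly softened across the whole image.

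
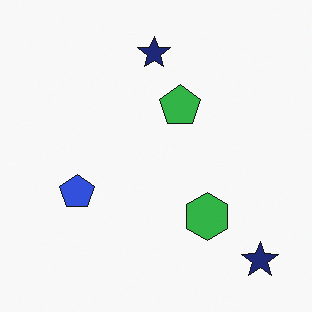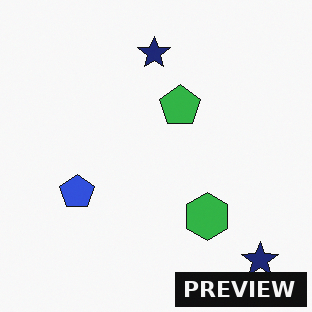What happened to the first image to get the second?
The transformation is: watermarked with the text "PREVIEW" in the lower-right corner.

A dark label reading "PREVIEW" appears in the lower-right corner.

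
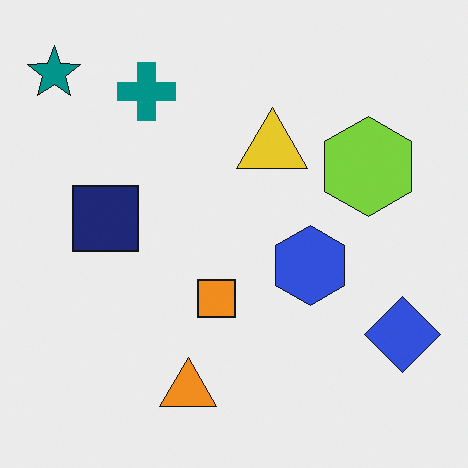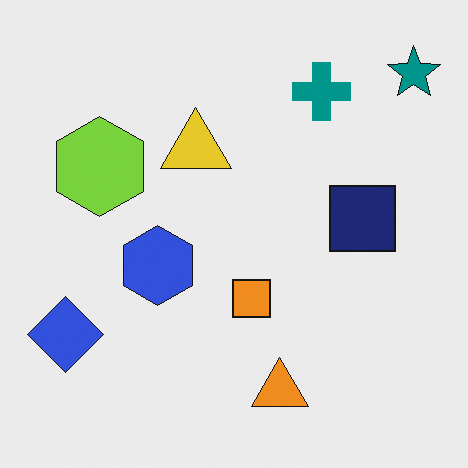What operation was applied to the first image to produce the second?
It was flipped horizontally (left ↔ right).

The teal star is in the top-left of the first image and the top-right of the second — shapes on opposite sides of the vertical midline have swapped in a mirror flip.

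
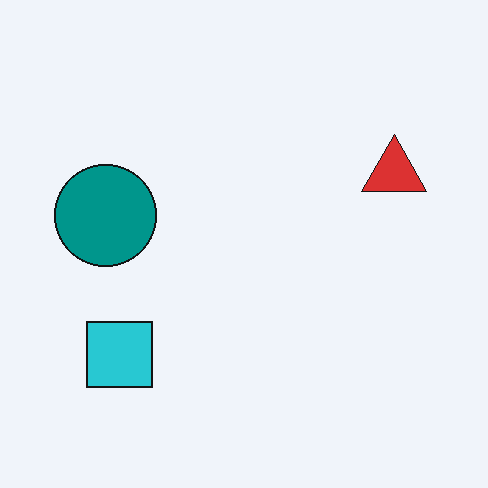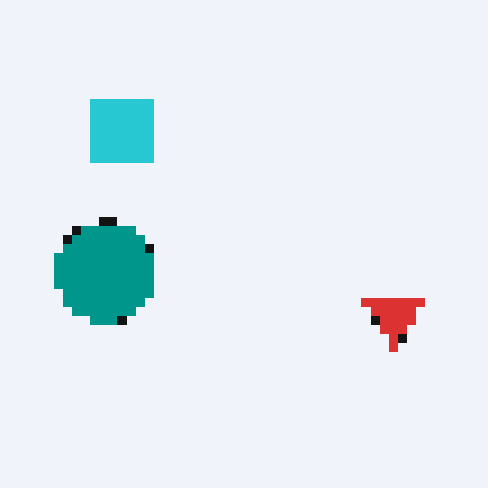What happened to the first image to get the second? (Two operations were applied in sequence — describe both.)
The image was flipped vertically (top ↔ bottom), then coarsely pixelated.

The cyan square is in the bottom-left of the first image and the top-left of the second — shapes on opposite sides of the horizontal midline have swapped in a mirror flip. Shapes are reduced to large square blocks; fine edges and outlines are lost — a downscale-then-upscale (mosaic) effect.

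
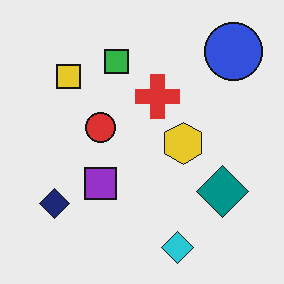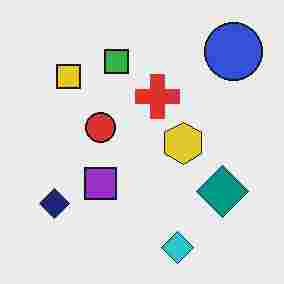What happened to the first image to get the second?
This is the original image degraded with heavy JPEG compression.

Blocky 8×8 compression artifacts appear around shape edges and the flat background shows ringing — characteristic JPEG degradation.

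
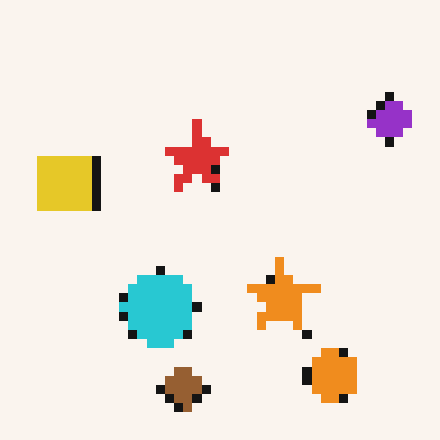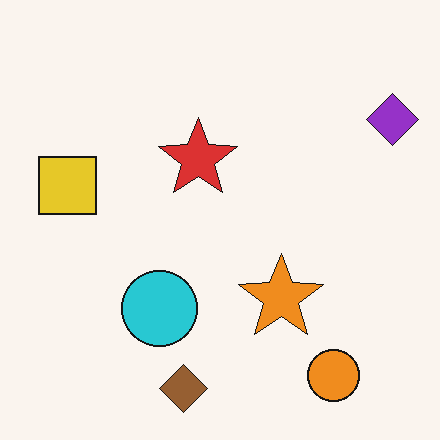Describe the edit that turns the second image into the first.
The first image is the second heavily pixelated into large blocks.

Shapes are reduced to large square blocks; fine edges and outlines are lost — a downscale-then-upscale (mosaic) effect.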